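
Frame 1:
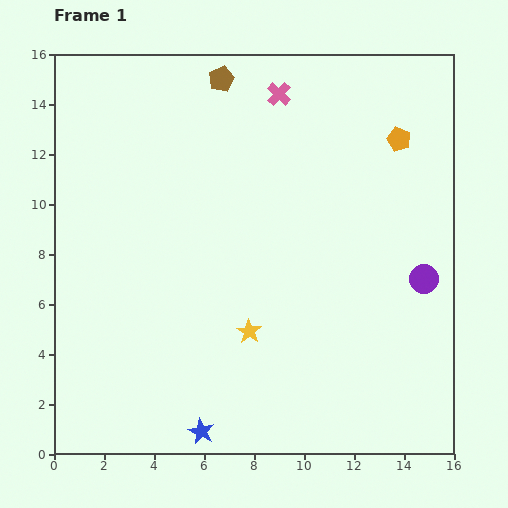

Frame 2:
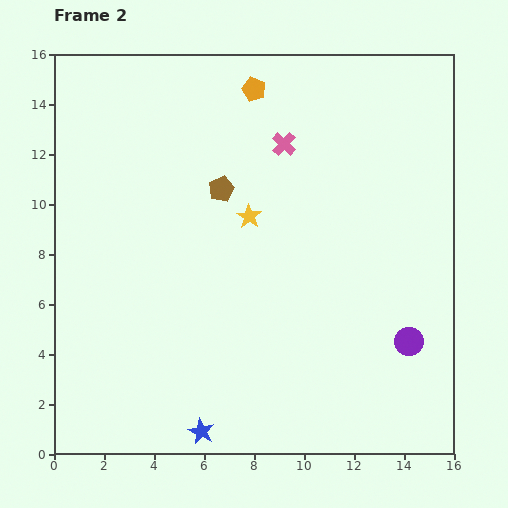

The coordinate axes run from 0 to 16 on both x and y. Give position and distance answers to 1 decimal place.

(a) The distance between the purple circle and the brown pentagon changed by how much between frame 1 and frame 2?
-1.7

Distance in frame 1: 11.4. Distance in frame 2: 9.7.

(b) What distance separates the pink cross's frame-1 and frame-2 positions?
2.0

The pink cross moved from (9.0, 14.4) to (9.2, 12.4), a distance of √(0.2² + 2.0²) ≈ 2.0.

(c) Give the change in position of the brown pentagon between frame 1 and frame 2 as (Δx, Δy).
(0.0, -4.4)

The brown pentagon was at (6.7, 15.0) in frame 1 and (6.7, 10.6) in frame 2.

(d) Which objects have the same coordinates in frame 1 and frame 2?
the blue star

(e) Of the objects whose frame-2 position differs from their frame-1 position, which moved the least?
the pink cross

(moved 2.0)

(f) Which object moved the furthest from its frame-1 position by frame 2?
the orange pentagon

(moved 6.1; next 4.6)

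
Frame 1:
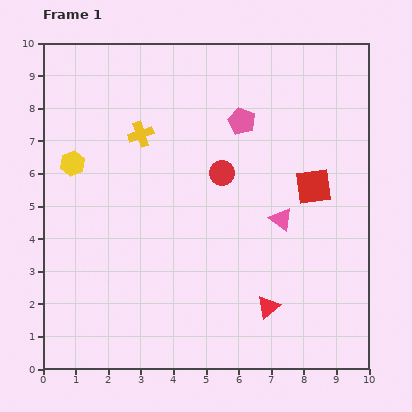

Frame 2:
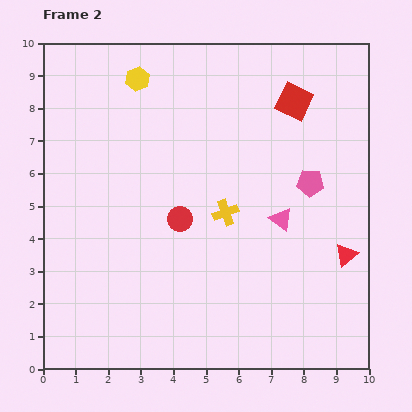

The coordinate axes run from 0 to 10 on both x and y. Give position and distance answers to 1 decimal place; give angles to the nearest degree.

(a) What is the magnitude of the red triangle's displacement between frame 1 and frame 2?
2.9

The red triangle moved from (6.9, 1.9) to (9.3, 3.5), a distance of √(2.4² + 1.6²) ≈ 2.9.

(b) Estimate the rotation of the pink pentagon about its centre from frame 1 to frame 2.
20° counter-clockwise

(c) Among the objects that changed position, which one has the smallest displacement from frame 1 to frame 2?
the red circle

(moved 1.9)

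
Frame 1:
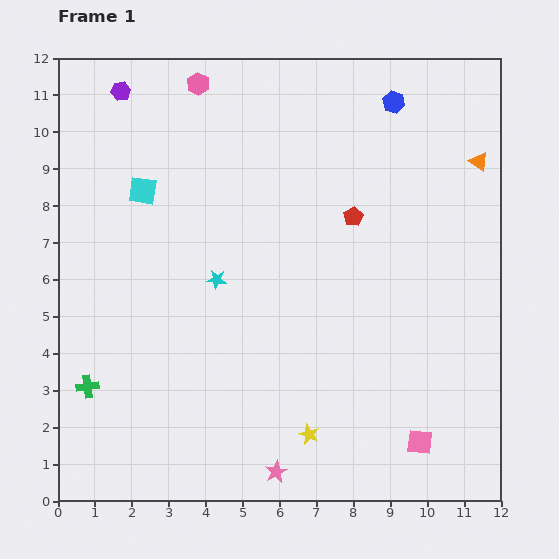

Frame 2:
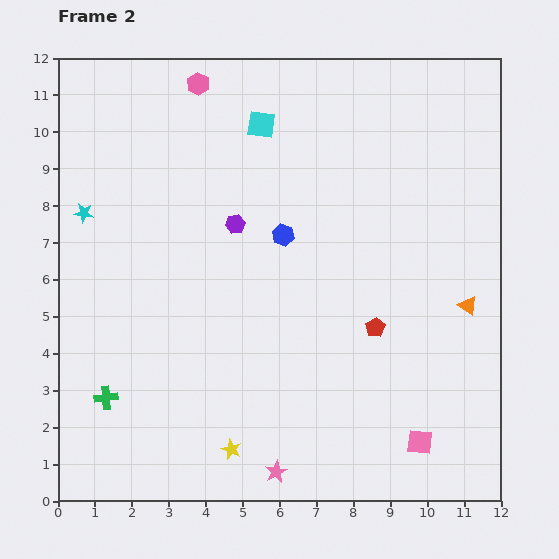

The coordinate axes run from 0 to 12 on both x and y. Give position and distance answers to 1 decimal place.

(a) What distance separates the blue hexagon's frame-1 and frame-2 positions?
4.7

The blue hexagon moved from (9.1, 10.8) to (6.1, 7.2), a distance of √(3.0² + 3.6²) ≈ 4.7.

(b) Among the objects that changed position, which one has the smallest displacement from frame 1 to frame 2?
the green cross

(moved 0.6)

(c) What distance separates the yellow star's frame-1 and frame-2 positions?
2.1

The yellow star moved from (6.8, 1.8) to (4.7, 1.4), a distance of √(2.1² + 0.4²) ≈ 2.1.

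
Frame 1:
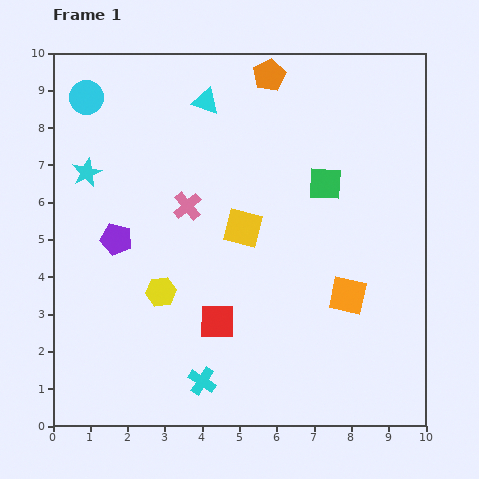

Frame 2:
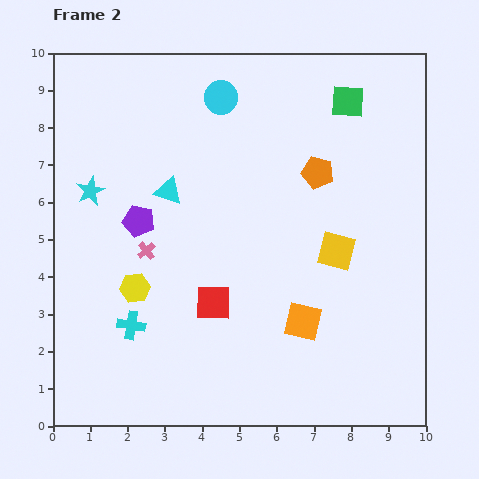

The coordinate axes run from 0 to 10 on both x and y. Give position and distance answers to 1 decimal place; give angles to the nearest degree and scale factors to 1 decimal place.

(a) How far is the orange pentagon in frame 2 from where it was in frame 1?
2.9

The orange pentagon moved from (5.8, 9.4) to (7.1, 6.8), a distance of √(1.3² + 2.6²) ≈ 2.9.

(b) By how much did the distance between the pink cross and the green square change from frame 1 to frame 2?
+3.0

Distance in frame 1: 3.7. Distance in frame 2: 6.7.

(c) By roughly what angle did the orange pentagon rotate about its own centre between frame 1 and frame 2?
31° counter-clockwise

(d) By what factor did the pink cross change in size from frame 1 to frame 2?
0.6×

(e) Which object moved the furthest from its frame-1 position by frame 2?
the cyan circle

(moved 3.6; next 2.9)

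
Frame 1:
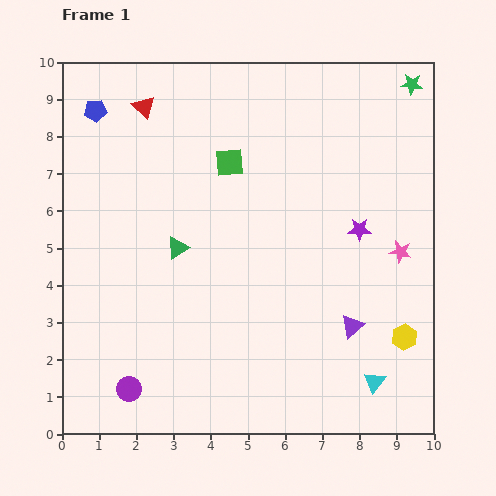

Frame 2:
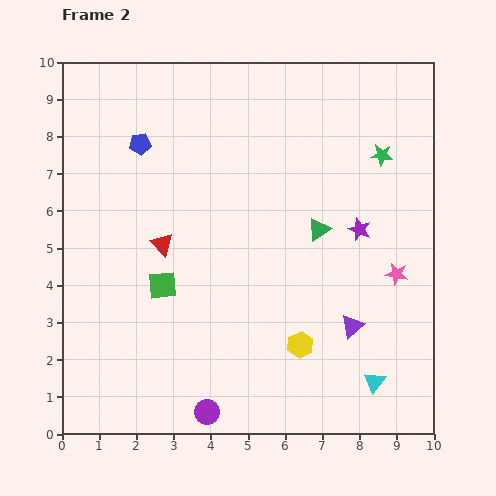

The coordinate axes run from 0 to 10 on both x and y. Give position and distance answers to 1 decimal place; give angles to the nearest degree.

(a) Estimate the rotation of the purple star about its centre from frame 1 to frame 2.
20° clockwise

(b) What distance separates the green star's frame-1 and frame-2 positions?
2.1

The green star moved from (9.4, 9.4) to (8.6, 7.5), a distance of √(0.8² + 1.9²) ≈ 2.1.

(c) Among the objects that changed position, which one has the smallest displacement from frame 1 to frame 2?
the pink star

(moved 0.6)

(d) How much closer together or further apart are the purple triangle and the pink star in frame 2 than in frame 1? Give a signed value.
-0.6

Distance in frame 1: 2.4. Distance in frame 2: 1.8.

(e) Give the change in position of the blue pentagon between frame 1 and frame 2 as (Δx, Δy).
(1.2, -0.9)

The blue pentagon was at (0.9, 8.7) in frame 1 and (2.1, 7.8) in frame 2.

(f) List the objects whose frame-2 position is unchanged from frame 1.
the cyan triangle, the purple triangle, the purple star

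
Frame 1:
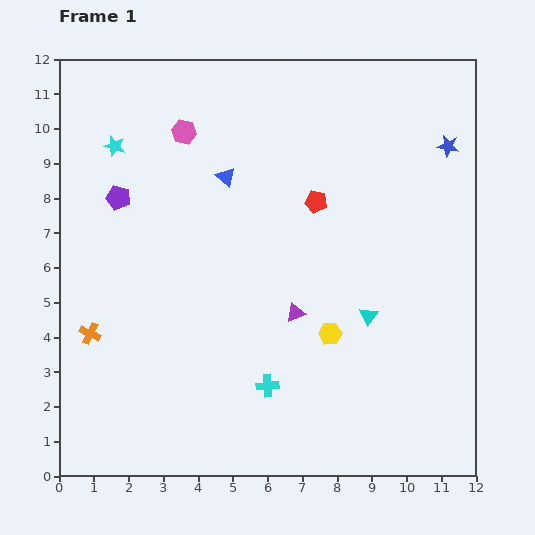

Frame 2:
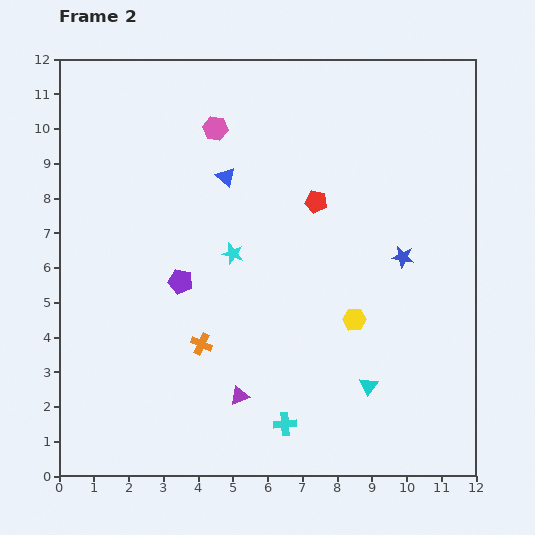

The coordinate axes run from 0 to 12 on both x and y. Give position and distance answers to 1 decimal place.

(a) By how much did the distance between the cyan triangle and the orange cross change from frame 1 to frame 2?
-3.1

Distance in frame 1: 8.0. Distance in frame 2: 4.9.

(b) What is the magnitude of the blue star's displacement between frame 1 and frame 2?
3.5

The blue star moved from (11.2, 9.5) to (9.9, 6.3), a distance of √(1.3² + 3.2²) ≈ 3.5.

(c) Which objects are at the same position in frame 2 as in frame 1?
the blue triangle, the red pentagon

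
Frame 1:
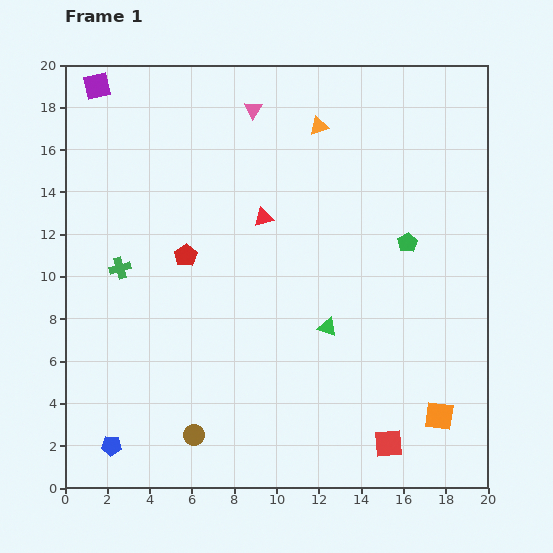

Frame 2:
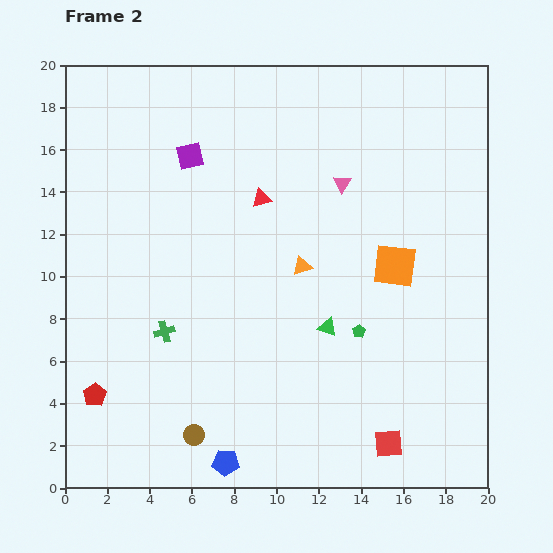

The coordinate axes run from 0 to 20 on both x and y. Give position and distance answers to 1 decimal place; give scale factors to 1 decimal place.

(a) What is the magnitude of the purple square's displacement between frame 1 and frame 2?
5.5

The purple square moved from (1.5, 19.0) to (5.9, 15.7), a distance of √(4.4² + 3.3²) ≈ 5.5.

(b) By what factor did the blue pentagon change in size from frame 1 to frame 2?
1.3×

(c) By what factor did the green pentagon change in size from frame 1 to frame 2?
0.6×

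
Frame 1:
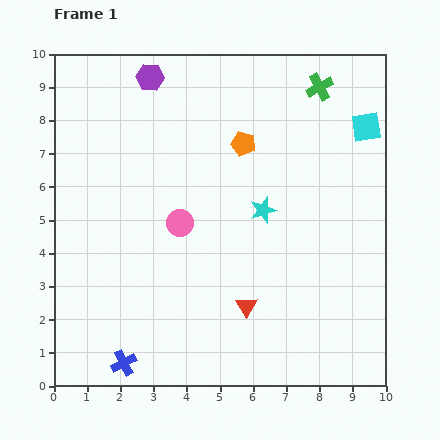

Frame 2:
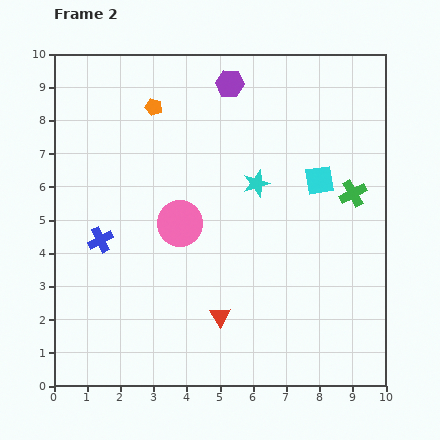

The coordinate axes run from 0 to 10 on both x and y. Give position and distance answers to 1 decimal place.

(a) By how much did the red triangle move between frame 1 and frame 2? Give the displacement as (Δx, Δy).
(-0.8, -0.3)

The red triangle was at (5.8, 2.4) in frame 1 and (5.0, 2.1) in frame 2.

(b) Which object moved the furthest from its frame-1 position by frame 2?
the blue cross

(moved 3.8; next 3.4)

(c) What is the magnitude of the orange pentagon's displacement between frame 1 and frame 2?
2.9

The orange pentagon moved from (5.7, 7.3) to (3.0, 8.4), a distance of √(2.7² + 1.1²) ≈ 2.9.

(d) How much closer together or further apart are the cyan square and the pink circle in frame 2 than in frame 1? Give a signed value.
-1.9

Distance in frame 1: 6.3. Distance in frame 2: 4.4.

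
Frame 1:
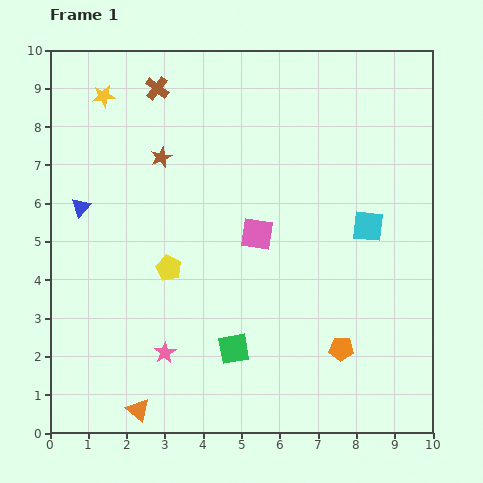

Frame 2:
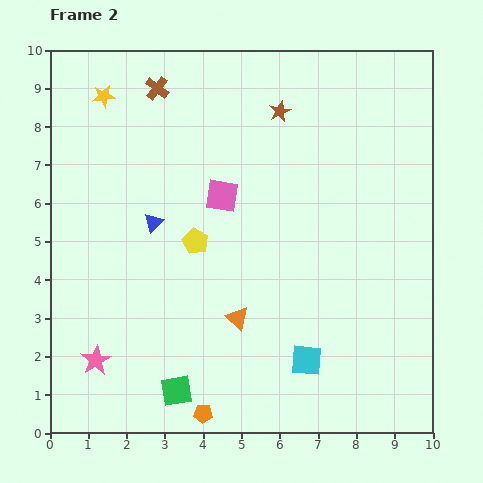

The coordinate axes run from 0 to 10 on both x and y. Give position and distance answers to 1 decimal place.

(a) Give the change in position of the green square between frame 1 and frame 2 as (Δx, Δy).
(-1.5, -1.1)

The green square was at (4.8, 2.2) in frame 1 and (3.3, 1.1) in frame 2.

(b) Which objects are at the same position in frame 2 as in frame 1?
the brown cross, the yellow star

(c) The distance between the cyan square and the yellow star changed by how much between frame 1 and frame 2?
+1.0

Distance in frame 1: 7.7. Distance in frame 2: 8.7.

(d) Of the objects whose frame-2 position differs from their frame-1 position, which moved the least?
the yellow pentagon

(moved 1.0)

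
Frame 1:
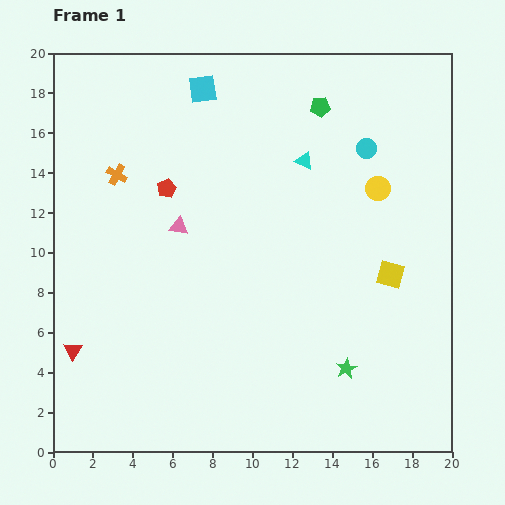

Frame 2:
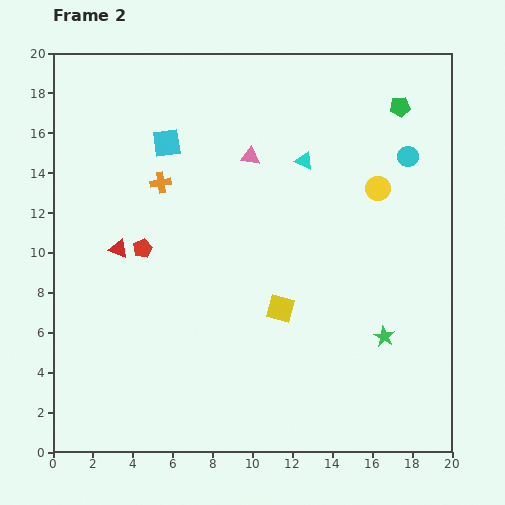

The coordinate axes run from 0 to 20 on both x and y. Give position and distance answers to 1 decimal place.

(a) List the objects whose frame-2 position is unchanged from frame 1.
the cyan triangle, the yellow circle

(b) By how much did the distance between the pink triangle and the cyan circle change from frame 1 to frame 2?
-2.3

Distance in frame 1: 10.2. Distance in frame 2: 7.9.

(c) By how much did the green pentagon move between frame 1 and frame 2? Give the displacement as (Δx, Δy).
(4.0, 0.0)

The green pentagon was at (13.4, 17.3) in frame 1 and (17.4, 17.3) in frame 2.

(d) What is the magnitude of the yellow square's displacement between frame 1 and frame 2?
5.8

The yellow square moved from (16.9, 8.9) to (11.4, 7.2), a distance of √(5.5² + 1.7²) ≈ 5.8.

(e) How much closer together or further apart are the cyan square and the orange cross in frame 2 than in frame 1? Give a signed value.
-4.1

Distance in frame 1: 6.1. Distance in frame 2: 2.0.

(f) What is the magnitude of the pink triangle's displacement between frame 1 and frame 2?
5.0

The pink triangle moved from (6.3, 11.3) to (9.9, 14.8), a distance of √(3.6² + 3.5²) ≈ 5.0.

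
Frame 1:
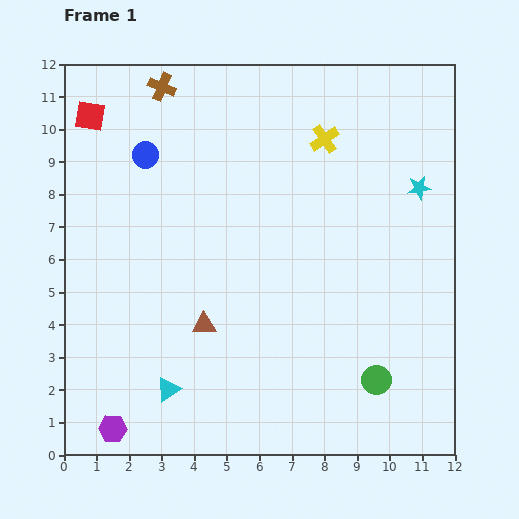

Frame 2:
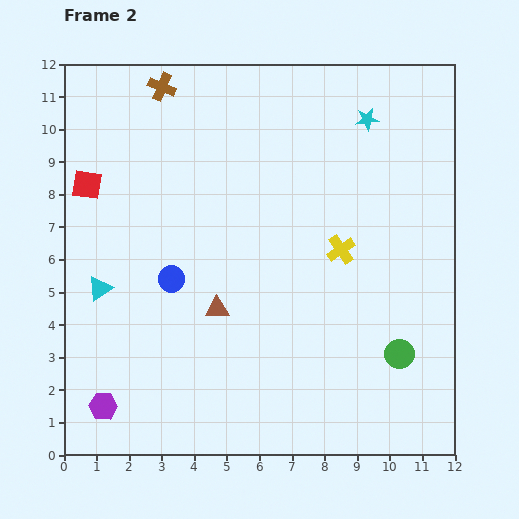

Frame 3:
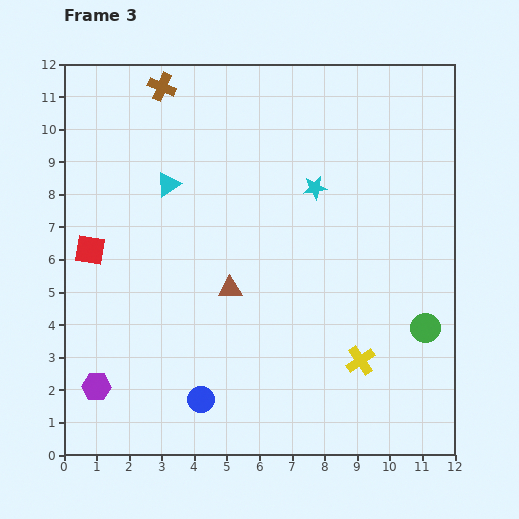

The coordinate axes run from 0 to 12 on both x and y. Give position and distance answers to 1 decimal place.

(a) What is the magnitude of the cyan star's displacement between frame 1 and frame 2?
2.6

The cyan star moved from (10.9, 8.2) to (9.3, 10.3), a distance of √(1.6² + 2.1²) ≈ 2.6.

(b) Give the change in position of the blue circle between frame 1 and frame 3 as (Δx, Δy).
(1.7, -7.5)

The blue circle was at (2.5, 9.2) in frame 1 and (4.2, 1.7) in frame 3.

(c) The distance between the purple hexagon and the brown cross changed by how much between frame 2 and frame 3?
-0.6

Distance in frame 2: 10.0. Distance in frame 3: 9.4.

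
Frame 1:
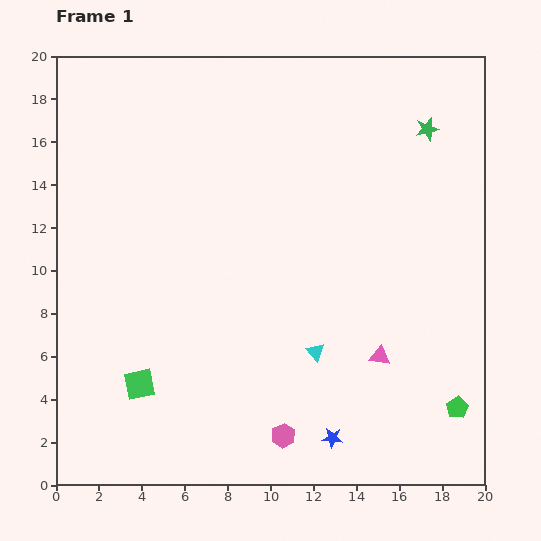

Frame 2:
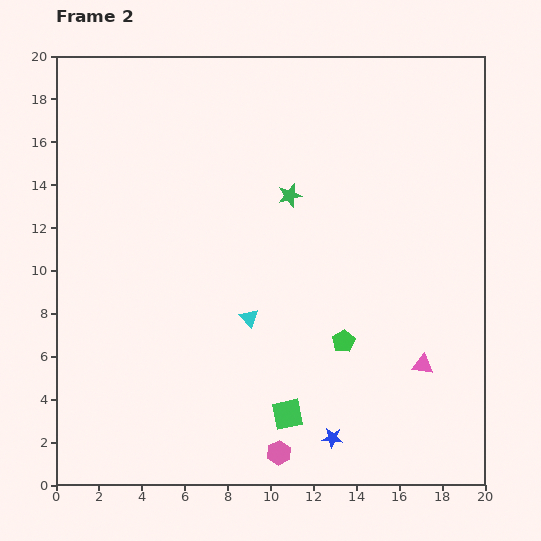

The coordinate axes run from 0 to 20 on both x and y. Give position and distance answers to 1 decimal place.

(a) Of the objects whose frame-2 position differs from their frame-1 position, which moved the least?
the pink hexagon

(moved 0.8)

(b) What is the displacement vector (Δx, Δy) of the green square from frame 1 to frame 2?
(6.9, -1.4)

The green square was at (3.9, 4.7) in frame 1 and (10.8, 3.3) in frame 2.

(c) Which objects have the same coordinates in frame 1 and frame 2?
the blue star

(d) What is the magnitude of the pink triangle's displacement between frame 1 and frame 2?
2.0

The pink triangle moved from (15.1, 6.0) to (17.1, 5.6), a distance of √(2.0² + 0.4²) ≈ 2.0.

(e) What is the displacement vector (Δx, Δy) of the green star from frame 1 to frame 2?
(-6.4, -3.1)

The green star was at (17.3, 16.6) in frame 1 and (10.9, 13.5) in frame 2.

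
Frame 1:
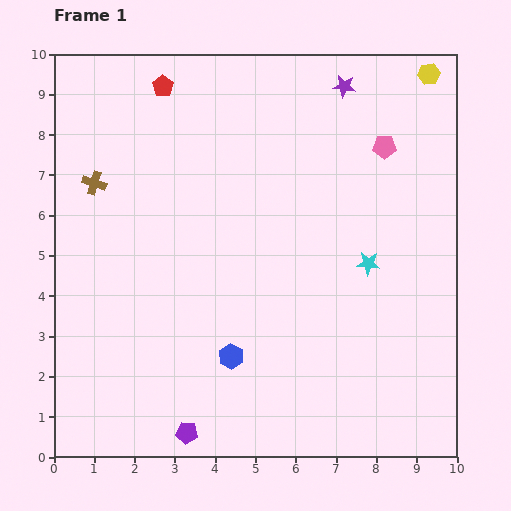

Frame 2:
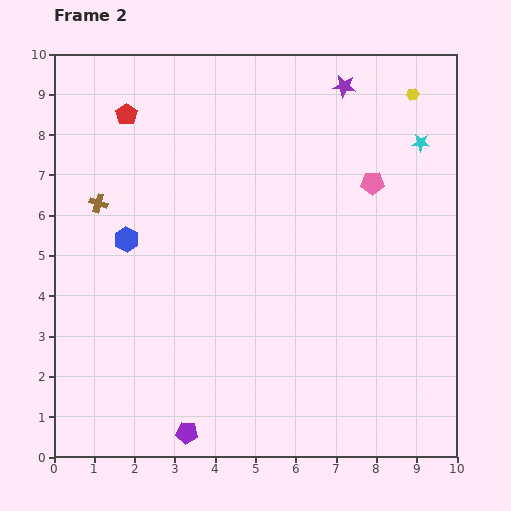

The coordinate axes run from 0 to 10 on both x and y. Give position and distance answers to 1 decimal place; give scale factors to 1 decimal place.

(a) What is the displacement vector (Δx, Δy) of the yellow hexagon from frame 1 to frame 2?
(-0.4, -0.5)

The yellow hexagon was at (9.3, 9.5) in frame 1 and (8.9, 9.0) in frame 2.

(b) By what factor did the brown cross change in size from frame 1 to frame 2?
0.8×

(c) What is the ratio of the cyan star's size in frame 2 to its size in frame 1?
0.8×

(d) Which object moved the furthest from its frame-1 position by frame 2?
the blue hexagon

(moved 3.9; next 3.3)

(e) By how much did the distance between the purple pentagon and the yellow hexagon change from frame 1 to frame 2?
-0.6

Distance in frame 1: 10.7. Distance in frame 2: 10.1.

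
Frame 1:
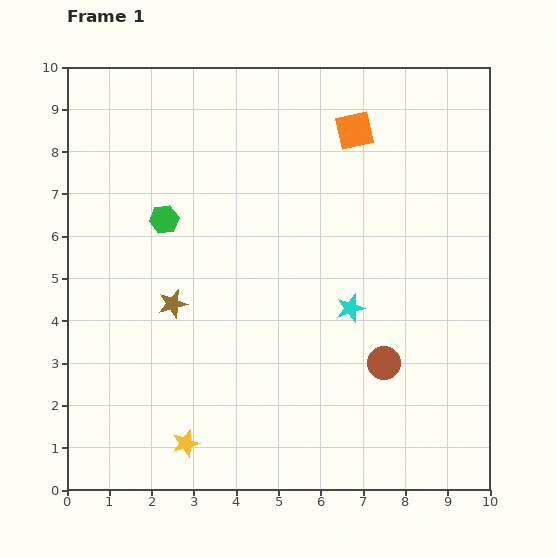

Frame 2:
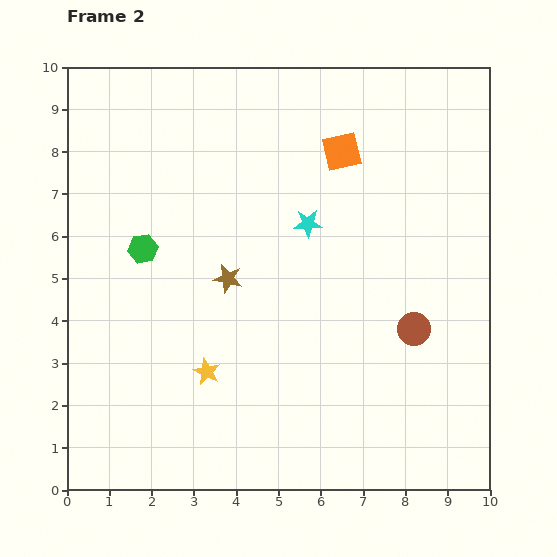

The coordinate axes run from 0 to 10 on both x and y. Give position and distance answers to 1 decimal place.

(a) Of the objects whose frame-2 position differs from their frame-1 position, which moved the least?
the orange square

(moved 0.6)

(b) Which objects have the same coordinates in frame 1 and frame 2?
none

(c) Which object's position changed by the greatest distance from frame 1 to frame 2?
the cyan star

(moved 2.2; next 1.8)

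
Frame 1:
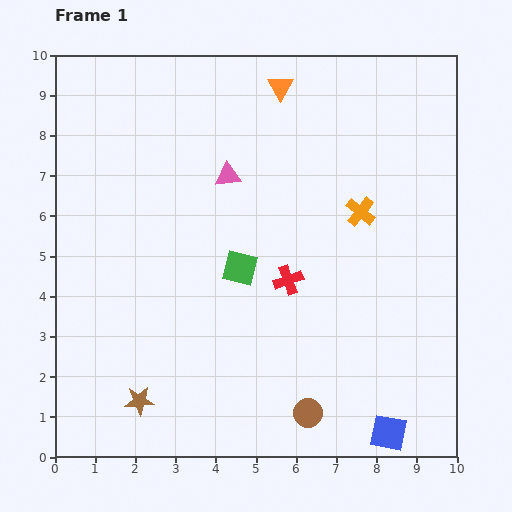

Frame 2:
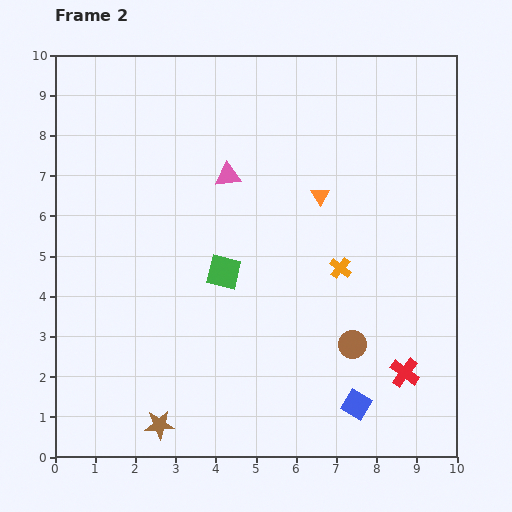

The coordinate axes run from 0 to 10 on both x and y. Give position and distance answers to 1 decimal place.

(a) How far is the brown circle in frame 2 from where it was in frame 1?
2.0

The brown circle moved from (6.3, 1.1) to (7.4, 2.8), a distance of √(1.1² + 1.7²) ≈ 2.0.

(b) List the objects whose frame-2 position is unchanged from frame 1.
the pink triangle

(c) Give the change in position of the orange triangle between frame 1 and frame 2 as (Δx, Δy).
(1.0, -2.7)

The orange triangle was at (5.6, 9.2) in frame 1 and (6.6, 6.5) in frame 2.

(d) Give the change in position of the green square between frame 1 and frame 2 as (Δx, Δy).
(-0.4, -0.1)

The green square was at (4.6, 4.7) in frame 1 and (4.2, 4.6) in frame 2.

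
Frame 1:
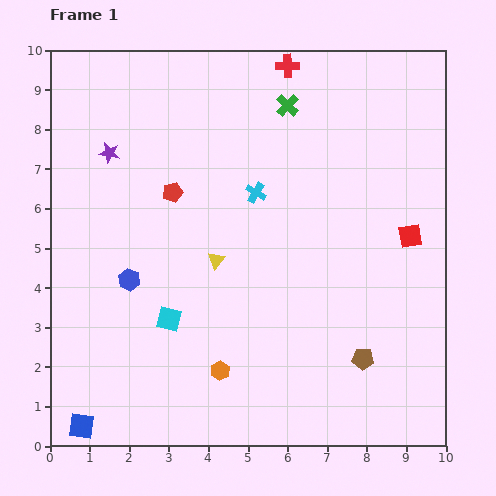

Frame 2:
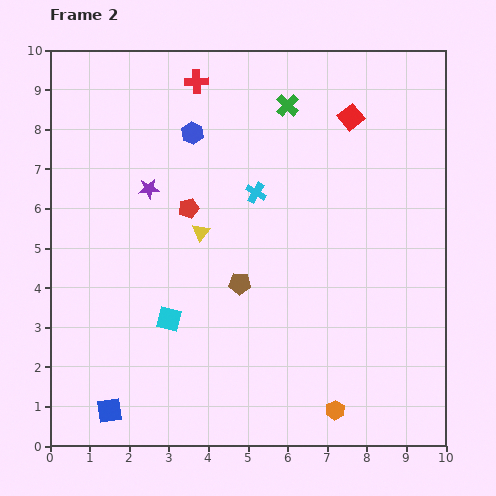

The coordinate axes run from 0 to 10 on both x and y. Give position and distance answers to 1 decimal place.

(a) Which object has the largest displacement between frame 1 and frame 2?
the blue hexagon

(moved 4.0; next 3.6)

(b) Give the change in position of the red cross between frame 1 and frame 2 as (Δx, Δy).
(-2.3, -0.4)

The red cross was at (6.0, 9.6) in frame 1 and (3.7, 9.2) in frame 2.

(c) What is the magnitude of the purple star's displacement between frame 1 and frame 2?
1.3

The purple star moved from (1.5, 7.4) to (2.5, 6.5), a distance of √(1.0² + 0.9²) ≈ 1.3.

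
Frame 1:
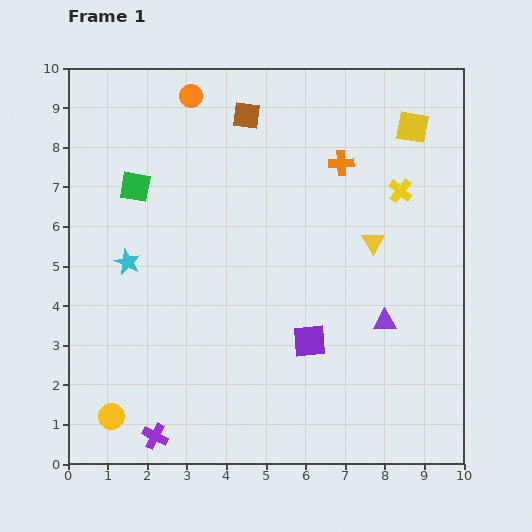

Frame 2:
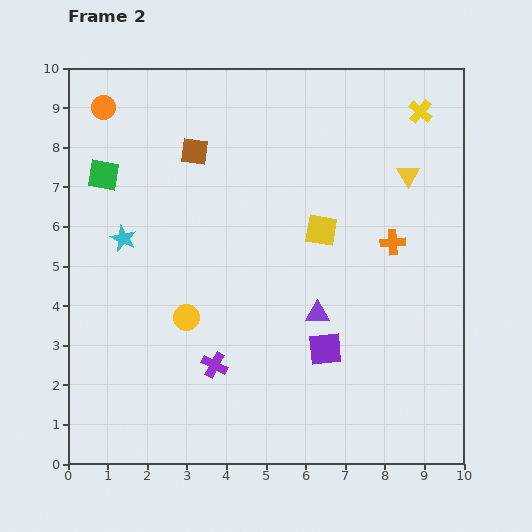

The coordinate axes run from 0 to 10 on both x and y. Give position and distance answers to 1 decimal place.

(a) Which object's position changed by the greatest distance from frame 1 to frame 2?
the yellow square

(moved 3.5; next 3.1)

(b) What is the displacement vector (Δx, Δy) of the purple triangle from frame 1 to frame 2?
(-1.7, 0.2)

The purple triangle was at (8.0, 3.6) in frame 1 and (6.3, 3.8) in frame 2.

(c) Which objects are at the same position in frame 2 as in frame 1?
none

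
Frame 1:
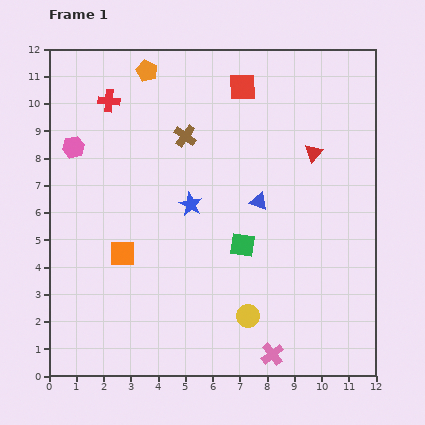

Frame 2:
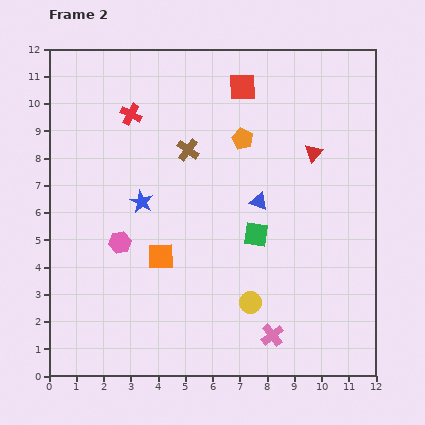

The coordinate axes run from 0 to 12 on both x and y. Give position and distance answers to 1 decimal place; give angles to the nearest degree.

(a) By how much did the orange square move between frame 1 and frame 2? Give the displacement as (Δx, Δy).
(1.4, -0.1)

The orange square was at (2.7, 4.5) in frame 1 and (4.1, 4.4) in frame 2.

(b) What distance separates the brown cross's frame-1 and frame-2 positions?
0.5

The brown cross moved from (5.0, 8.8) to (5.1, 8.3), a distance of √(0.1² + 0.5²) ≈ 0.5.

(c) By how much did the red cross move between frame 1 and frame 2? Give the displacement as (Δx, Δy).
(0.8, -0.5)

The red cross was at (2.2, 10.1) in frame 1 and (3.0, 9.6) in frame 2.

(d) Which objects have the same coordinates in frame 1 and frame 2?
the red square, the red triangle, the blue triangle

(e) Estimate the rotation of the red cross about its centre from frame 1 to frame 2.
23° clockwise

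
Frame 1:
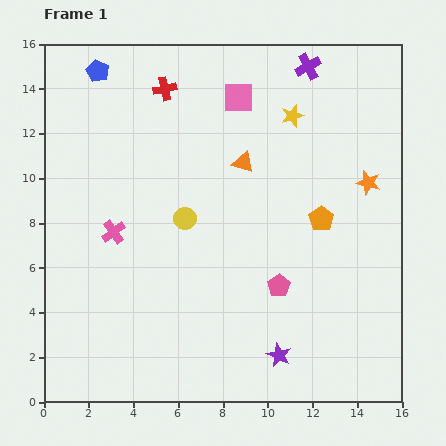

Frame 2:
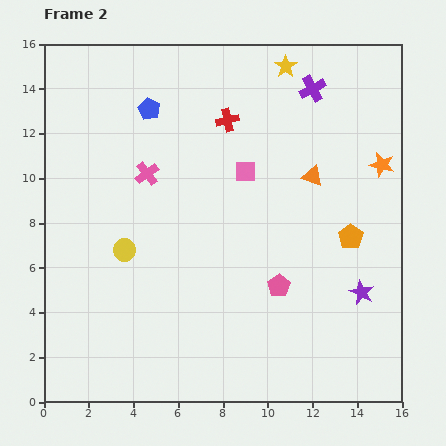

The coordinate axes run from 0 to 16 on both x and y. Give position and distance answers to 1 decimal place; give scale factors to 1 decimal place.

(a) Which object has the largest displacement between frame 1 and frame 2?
the purple star

(moved 4.6; next 3.3)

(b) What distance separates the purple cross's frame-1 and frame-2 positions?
1.0

The purple cross moved from (11.8, 15.0) to (12.0, 14.0), a distance of √(0.2² + 1.0²) ≈ 1.0.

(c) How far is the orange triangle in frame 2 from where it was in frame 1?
3.2

The orange triangle moved from (8.9, 10.7) to (12.0, 10.1), a distance of √(3.1² + 0.6²) ≈ 3.2.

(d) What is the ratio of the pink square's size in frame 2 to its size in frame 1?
0.7×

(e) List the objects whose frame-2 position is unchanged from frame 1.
the pink pentagon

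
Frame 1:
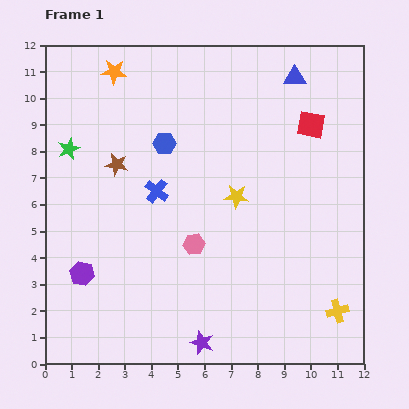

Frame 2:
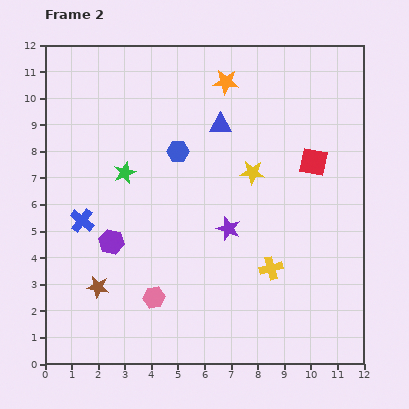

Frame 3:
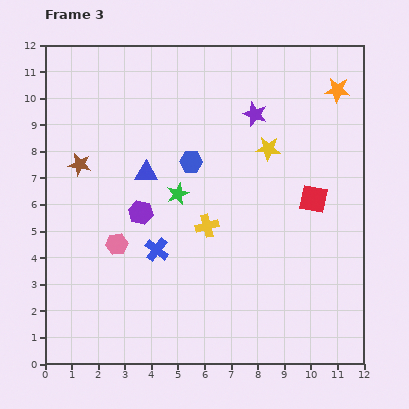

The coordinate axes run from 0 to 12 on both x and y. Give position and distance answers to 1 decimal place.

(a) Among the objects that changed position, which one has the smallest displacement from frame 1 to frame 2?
the blue hexagon

(moved 0.6)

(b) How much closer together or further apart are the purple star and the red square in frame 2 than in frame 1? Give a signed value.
-5.1

Distance in frame 1: 9.2. Distance in frame 2: 4.1.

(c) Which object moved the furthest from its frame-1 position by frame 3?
the purple star

(moved 8.8; next 8.4)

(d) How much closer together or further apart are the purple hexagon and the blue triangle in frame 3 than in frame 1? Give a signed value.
-9.4

Distance in frame 1: 10.9. Distance in frame 3: 1.5.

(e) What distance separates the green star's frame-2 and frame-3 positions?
2.2

The green star moved from (3.0, 7.2) to (5.0, 6.4), a distance of √(2.0² + 0.8²) ≈ 2.2.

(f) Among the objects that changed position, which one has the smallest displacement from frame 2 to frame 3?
the blue hexagon

(moved 0.6)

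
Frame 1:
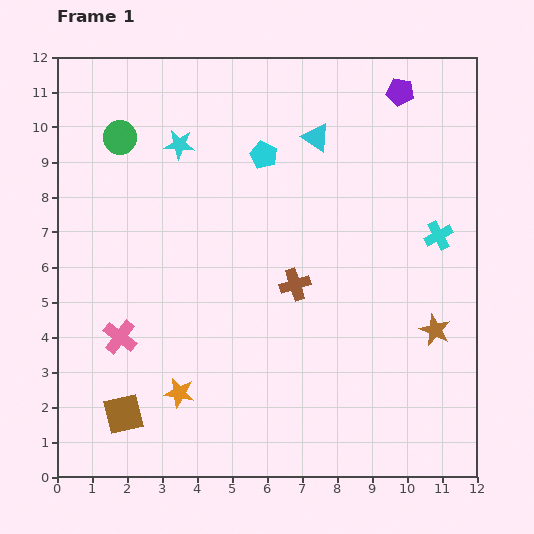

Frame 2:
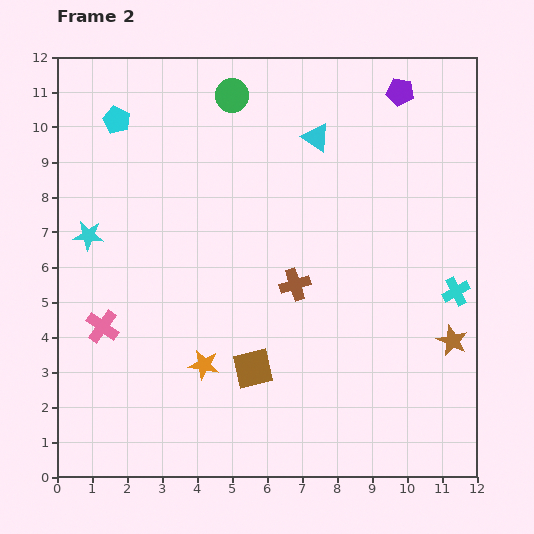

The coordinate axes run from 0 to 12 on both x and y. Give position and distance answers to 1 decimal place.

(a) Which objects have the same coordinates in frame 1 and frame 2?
the purple pentagon, the brown cross, the cyan triangle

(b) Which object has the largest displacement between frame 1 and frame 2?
the cyan pentagon

(moved 4.3; next 3.9)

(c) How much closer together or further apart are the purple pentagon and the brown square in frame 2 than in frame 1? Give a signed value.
-3.2

Distance in frame 1: 12.1. Distance in frame 2: 8.9.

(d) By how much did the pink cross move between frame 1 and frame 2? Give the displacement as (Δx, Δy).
(-0.5, 0.3)

The pink cross was at (1.8, 4.0) in frame 1 and (1.3, 4.3) in frame 2.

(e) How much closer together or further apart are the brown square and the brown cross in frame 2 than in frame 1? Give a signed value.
-3.4

Distance in frame 1: 6.1. Distance in frame 2: 2.7.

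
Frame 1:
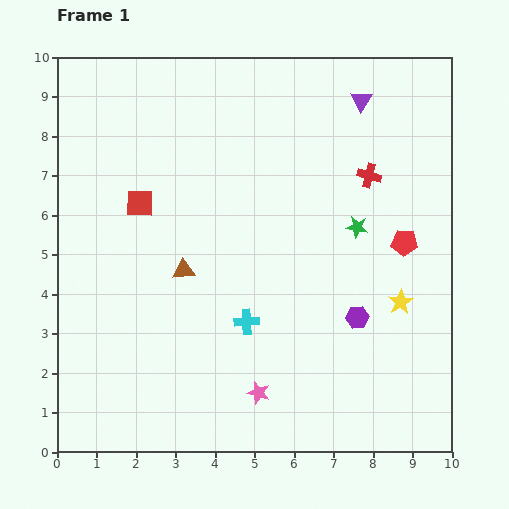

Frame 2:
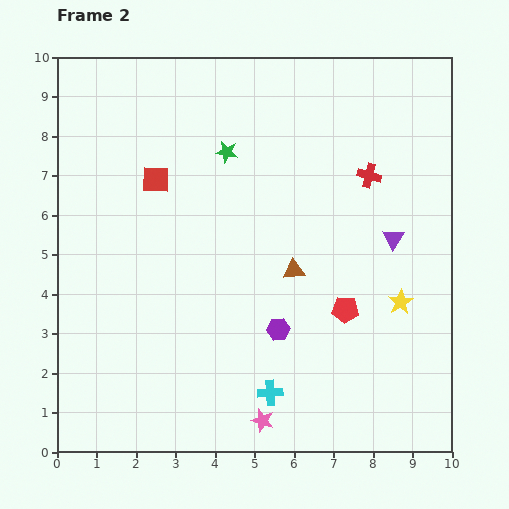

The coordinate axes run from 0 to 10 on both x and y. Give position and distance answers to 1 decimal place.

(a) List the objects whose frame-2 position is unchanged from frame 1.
the yellow star, the red cross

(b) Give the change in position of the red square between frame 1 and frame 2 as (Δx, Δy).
(0.4, 0.6)

The red square was at (2.1, 6.3) in frame 1 and (2.5, 6.9) in frame 2.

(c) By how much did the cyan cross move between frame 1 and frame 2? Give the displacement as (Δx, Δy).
(0.6, -1.8)

The cyan cross was at (4.8, 3.3) in frame 1 and (5.4, 1.5) in frame 2.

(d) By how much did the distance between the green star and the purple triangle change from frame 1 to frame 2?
+1.5

Distance in frame 1: 3.2. Distance in frame 2: 4.7.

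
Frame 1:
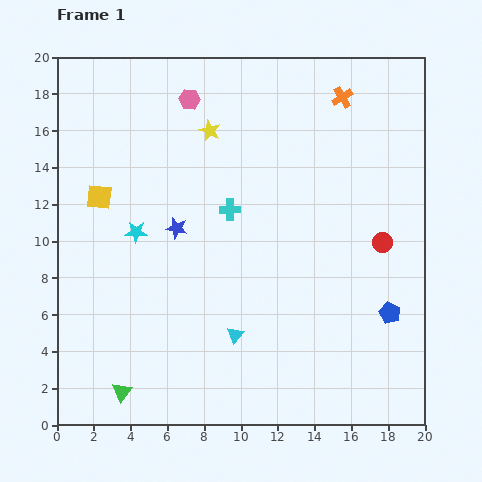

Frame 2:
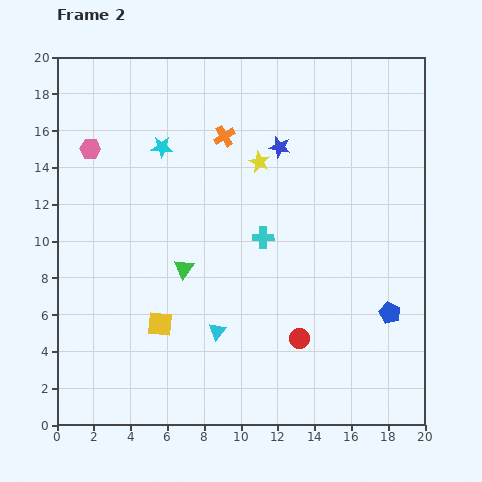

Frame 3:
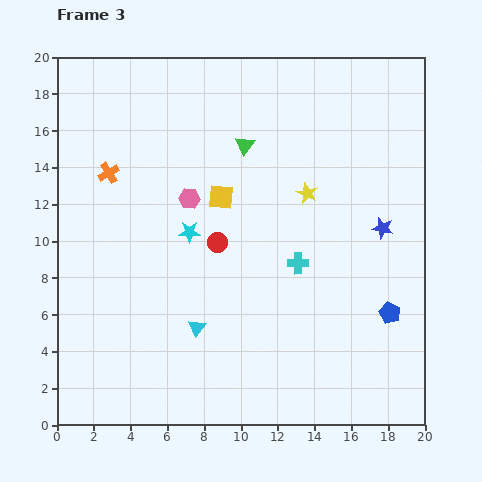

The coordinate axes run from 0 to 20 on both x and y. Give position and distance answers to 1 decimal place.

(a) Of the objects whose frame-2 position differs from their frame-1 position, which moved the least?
the cyan triangle

(moved 1.0)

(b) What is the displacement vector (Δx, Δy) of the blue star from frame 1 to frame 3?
(11.2, 0.0)

The blue star was at (6.5, 10.7) in frame 1 and (17.7, 10.7) in frame 3.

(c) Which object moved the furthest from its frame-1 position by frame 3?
the green triangle

(moved 15.0; next 13.3)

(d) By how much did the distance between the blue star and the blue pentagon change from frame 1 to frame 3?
-7.9

Distance in frame 1: 12.5. Distance in frame 3: 4.6.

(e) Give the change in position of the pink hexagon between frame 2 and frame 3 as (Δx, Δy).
(5.4, -2.7)

The pink hexagon was at (1.8, 15.0) in frame 2 and (7.2, 12.3) in frame 3.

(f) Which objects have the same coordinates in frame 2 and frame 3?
the blue pentagon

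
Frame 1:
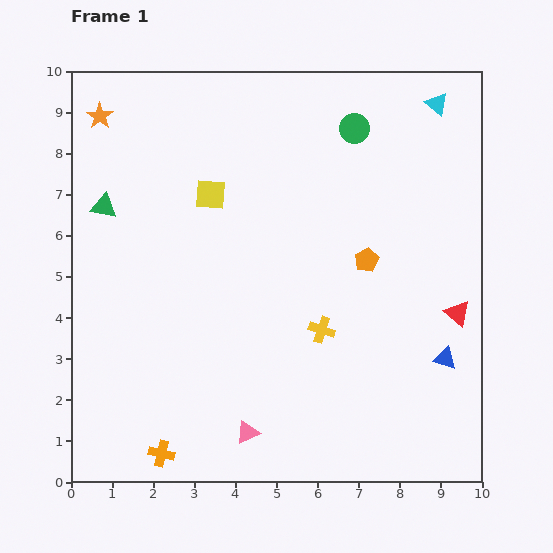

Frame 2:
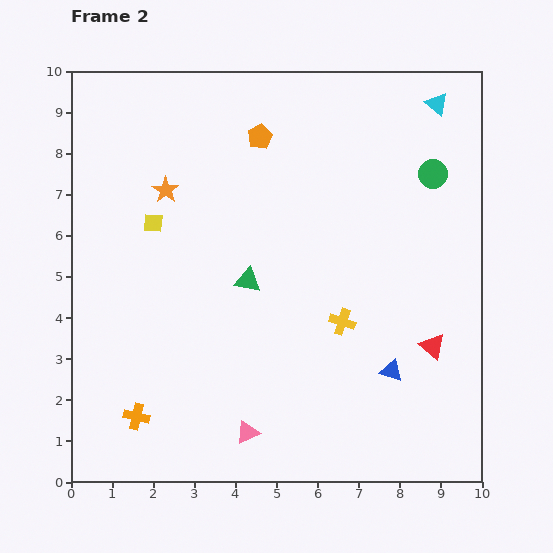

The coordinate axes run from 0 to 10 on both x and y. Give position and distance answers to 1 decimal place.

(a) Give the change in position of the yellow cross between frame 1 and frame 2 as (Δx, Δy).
(0.5, 0.2)

The yellow cross was at (6.1, 3.7) in frame 1 and (6.6, 3.9) in frame 2.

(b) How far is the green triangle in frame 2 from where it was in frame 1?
3.9

The green triangle moved from (0.8, 6.7) to (4.3, 4.9), a distance of √(3.5² + 1.8²) ≈ 3.9.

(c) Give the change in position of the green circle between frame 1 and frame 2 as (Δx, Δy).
(1.9, -1.1)

The green circle was at (6.9, 8.6) in frame 1 and (8.8, 7.5) in frame 2.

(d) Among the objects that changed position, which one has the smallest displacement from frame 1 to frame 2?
the yellow cross

(moved 0.5)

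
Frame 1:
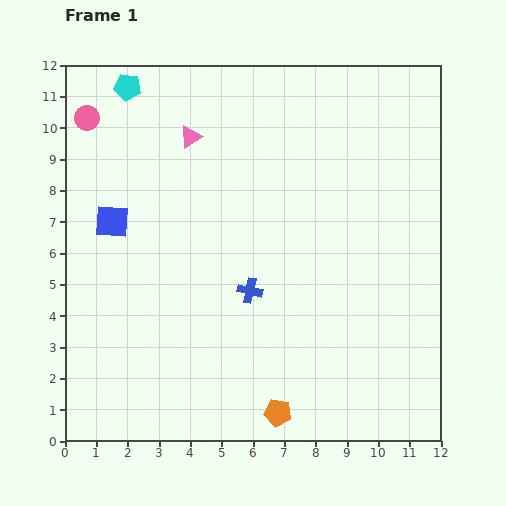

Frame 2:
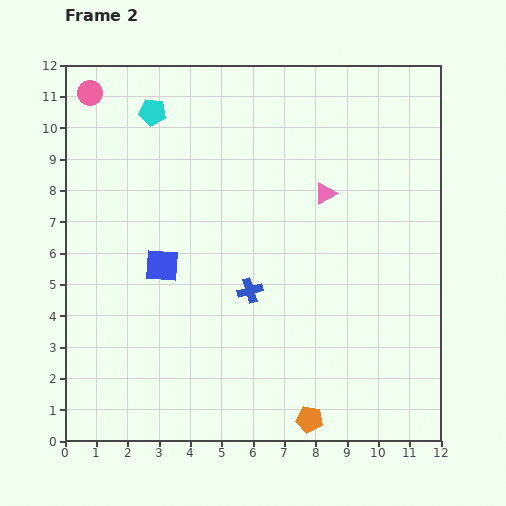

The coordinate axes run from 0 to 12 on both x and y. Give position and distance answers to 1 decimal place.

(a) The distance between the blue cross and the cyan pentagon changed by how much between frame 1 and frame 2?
-1.1

Distance in frame 1: 7.6. Distance in frame 2: 6.5.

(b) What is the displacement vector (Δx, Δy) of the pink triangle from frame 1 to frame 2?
(4.3, -1.8)

The pink triangle was at (4.0, 9.7) in frame 1 and (8.3, 7.9) in frame 2.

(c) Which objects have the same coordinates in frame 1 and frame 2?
the blue cross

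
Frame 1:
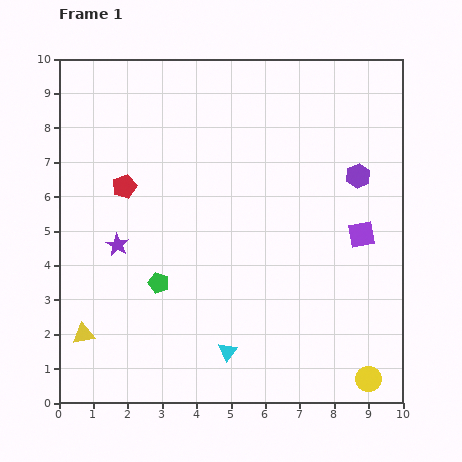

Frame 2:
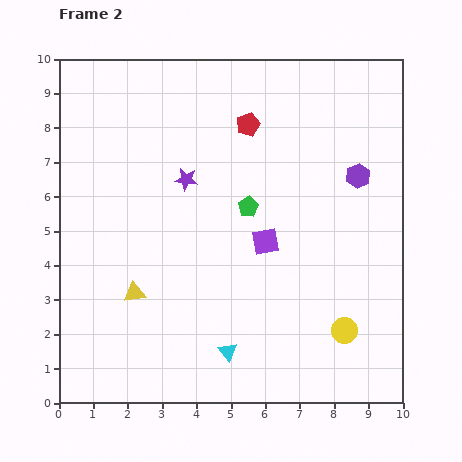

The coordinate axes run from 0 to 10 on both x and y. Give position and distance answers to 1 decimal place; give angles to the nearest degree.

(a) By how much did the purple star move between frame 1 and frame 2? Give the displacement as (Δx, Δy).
(2.0, 1.9)

The purple star was at (1.7, 4.6) in frame 1 and (3.7, 6.5) in frame 2.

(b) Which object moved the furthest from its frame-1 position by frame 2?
the red pentagon

(moved 4.0; next 3.4)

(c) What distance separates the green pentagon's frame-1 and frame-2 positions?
3.4

The green pentagon moved from (2.9, 3.5) to (5.5, 5.7), a distance of √(2.6² + 2.2²) ≈ 3.4.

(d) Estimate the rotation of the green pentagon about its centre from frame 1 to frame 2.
23° clockwise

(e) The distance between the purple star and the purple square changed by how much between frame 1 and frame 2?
-4.2

Distance in frame 1: 7.1. Distance in frame 2: 2.9.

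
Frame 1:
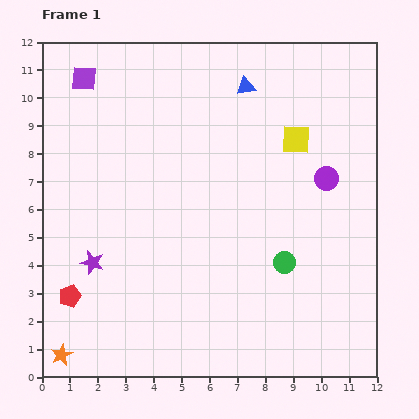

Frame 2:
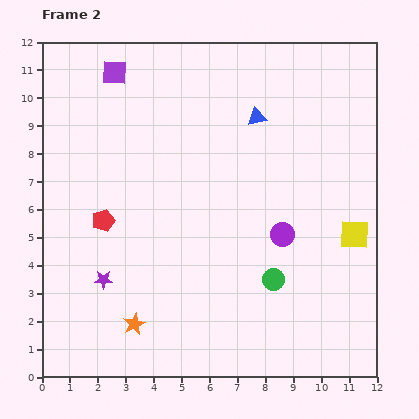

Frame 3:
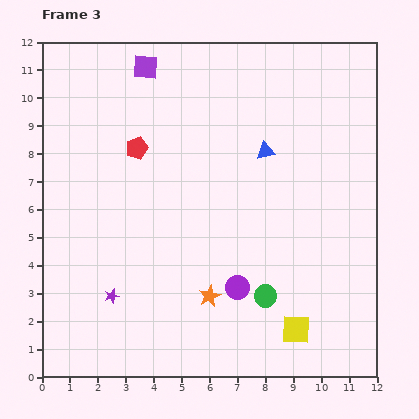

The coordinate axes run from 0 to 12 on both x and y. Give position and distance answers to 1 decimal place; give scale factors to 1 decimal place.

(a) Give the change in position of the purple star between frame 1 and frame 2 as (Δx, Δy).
(0.4, -0.6)

The purple star was at (1.8, 4.1) in frame 1 and (2.2, 3.5) in frame 2.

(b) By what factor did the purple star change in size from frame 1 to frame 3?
0.6×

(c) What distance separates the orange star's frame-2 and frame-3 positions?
2.9

The orange star moved from (3.3, 1.9) to (6.0, 2.9), a distance of √(2.7² + 1.0²) ≈ 2.9.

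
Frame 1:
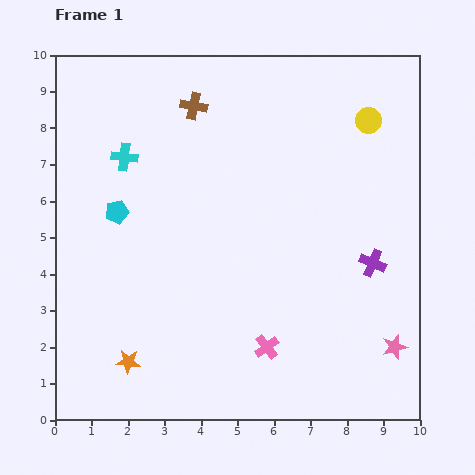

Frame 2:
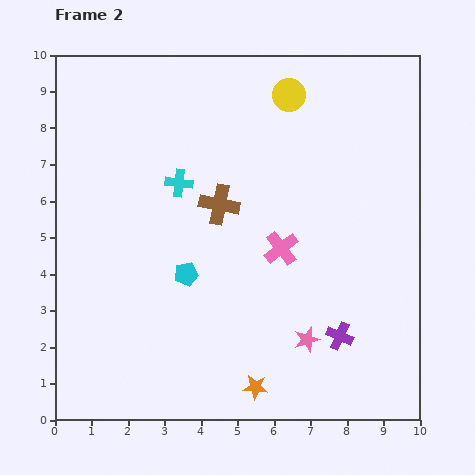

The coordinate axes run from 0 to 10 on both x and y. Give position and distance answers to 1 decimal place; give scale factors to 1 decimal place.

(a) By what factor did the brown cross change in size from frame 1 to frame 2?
1.5×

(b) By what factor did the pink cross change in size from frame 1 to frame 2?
1.4×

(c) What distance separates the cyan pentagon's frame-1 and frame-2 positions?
2.5

The cyan pentagon moved from (1.7, 5.7) to (3.6, 4.0), a distance of √(1.9² + 1.7²) ≈ 2.5.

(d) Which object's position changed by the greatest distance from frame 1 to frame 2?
the orange star

(moved 3.6; next 2.8)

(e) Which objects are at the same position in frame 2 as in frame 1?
none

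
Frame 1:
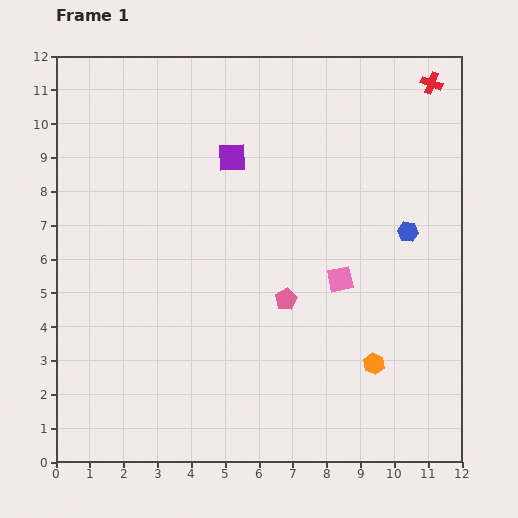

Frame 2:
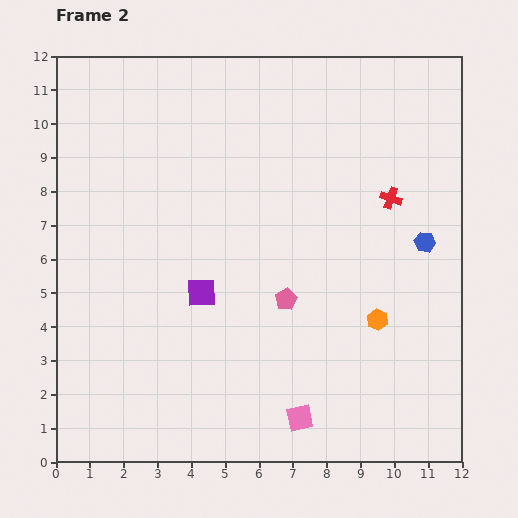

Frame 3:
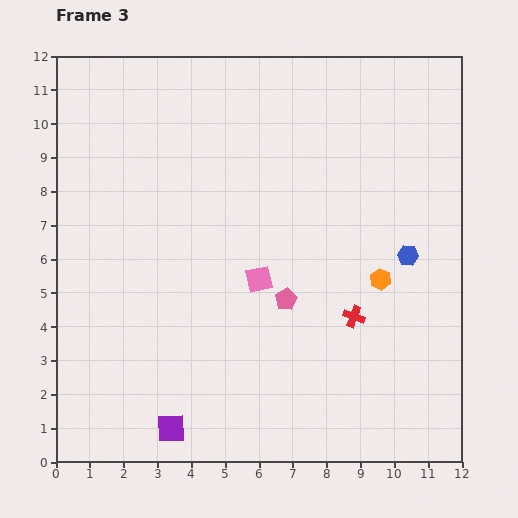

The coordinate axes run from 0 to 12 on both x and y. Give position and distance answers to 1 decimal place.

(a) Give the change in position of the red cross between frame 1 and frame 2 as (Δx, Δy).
(-1.2, -3.4)

The red cross was at (11.1, 11.2) in frame 1 and (9.9, 7.8) in frame 2.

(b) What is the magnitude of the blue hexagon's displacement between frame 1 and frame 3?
0.7

The blue hexagon moved from (10.4, 6.8) to (10.4, 6.1), a distance of √(0.0² + 0.7²) ≈ 0.7.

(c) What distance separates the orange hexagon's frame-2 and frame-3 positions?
1.2

The orange hexagon moved from (9.5, 4.2) to (9.6, 5.4), a distance of √(0.1² + 1.2²) ≈ 1.2.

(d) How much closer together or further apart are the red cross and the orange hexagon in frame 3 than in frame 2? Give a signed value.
-2.2

Distance in frame 2: 3.6. Distance in frame 3: 1.4.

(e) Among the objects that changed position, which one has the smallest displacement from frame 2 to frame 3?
the blue hexagon

(moved 0.6)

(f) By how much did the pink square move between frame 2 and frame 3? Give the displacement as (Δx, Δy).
(-1.2, 4.1)

The pink square was at (7.2, 1.3) in frame 2 and (6.0, 5.4) in frame 3.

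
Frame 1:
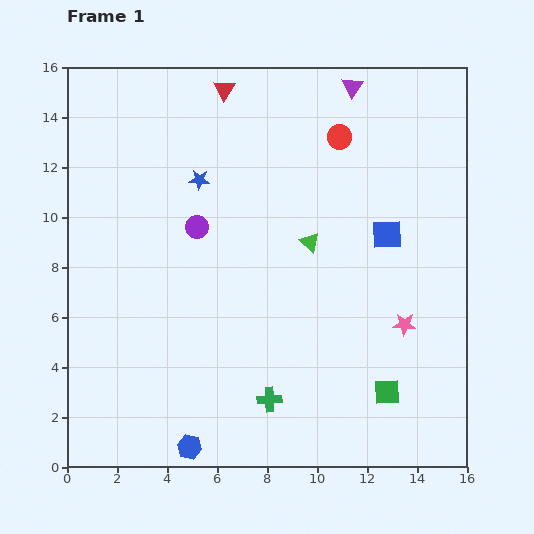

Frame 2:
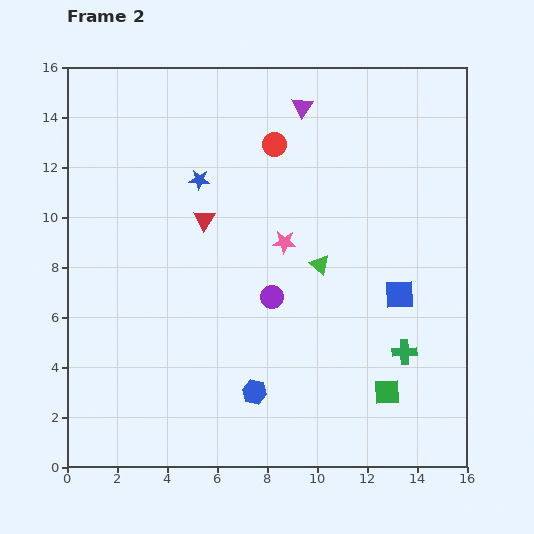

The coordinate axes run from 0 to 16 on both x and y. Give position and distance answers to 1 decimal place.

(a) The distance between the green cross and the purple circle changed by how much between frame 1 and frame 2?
-1.8

Distance in frame 1: 7.5. Distance in frame 2: 5.7.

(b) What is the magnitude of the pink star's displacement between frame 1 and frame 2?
5.8

The pink star moved from (13.5, 5.7) to (8.7, 9.0), a distance of √(4.8² + 3.3²) ≈ 5.8.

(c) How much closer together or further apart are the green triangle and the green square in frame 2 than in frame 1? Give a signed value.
-1.0

Distance in frame 1: 6.8. Distance in frame 2: 5.8.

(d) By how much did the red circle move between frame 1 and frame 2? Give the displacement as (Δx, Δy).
(-2.6, -0.3)

The red circle was at (10.9, 13.2) in frame 1 and (8.3, 12.9) in frame 2.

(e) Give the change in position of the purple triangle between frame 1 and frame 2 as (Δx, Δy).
(-2.0, -0.8)

The purple triangle was at (11.4, 15.2) in frame 1 and (9.4, 14.4) in frame 2.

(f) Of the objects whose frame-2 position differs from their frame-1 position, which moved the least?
the green triangle

(moved 1.0)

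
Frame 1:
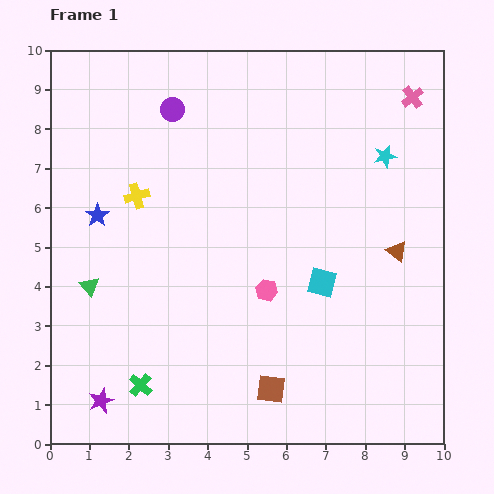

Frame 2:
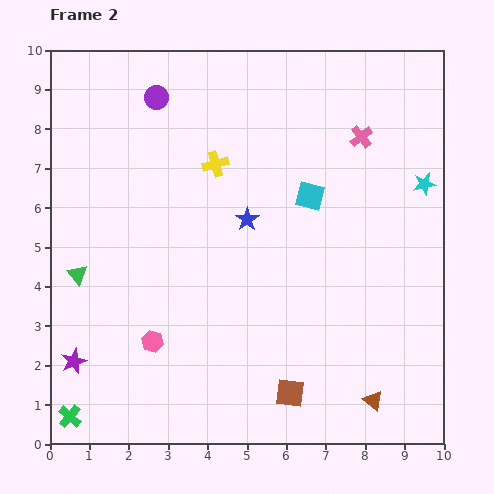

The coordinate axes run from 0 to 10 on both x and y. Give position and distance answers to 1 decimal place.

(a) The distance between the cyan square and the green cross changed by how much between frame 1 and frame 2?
+3.0

Distance in frame 1: 5.3. Distance in frame 2: 8.3.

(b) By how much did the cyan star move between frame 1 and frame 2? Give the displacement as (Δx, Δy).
(1.0, -0.7)

The cyan star was at (8.5, 7.3) in frame 1 and (9.5, 6.6) in frame 2.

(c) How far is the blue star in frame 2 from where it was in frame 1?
3.8

The blue star moved from (1.2, 5.8) to (5.0, 5.7), a distance of √(3.8² + 0.1²) ≈ 3.8.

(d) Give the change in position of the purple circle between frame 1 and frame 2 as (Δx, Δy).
(-0.4, 0.3)

The purple circle was at (3.1, 8.5) in frame 1 and (2.7, 8.8) in frame 2.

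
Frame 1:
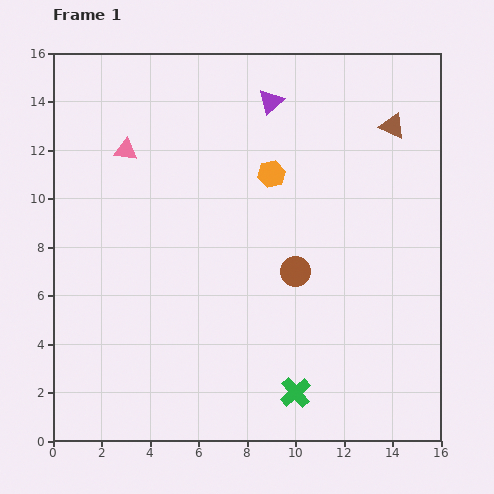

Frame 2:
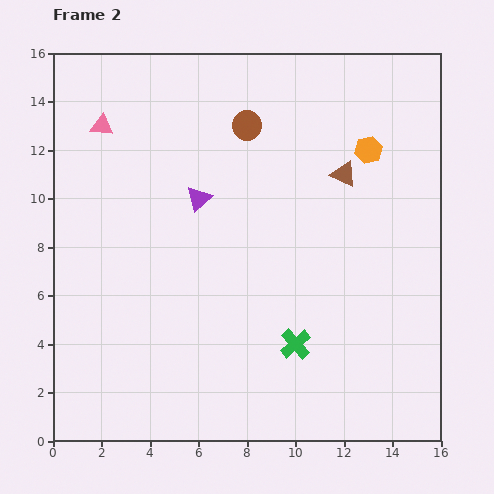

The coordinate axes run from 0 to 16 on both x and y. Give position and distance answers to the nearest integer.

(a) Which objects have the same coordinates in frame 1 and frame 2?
none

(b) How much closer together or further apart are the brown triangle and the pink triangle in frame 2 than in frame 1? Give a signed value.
-1

Distance in frame 1: 11. Distance in frame 2: 10.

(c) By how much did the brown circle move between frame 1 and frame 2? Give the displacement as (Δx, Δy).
(-2, 6)

The brown circle was at (10, 7) in frame 1 and (8, 13) in frame 2.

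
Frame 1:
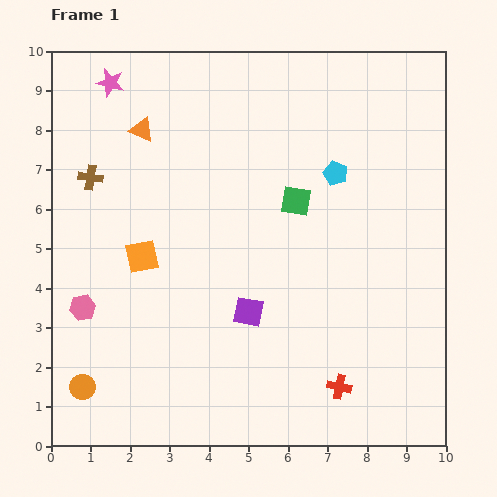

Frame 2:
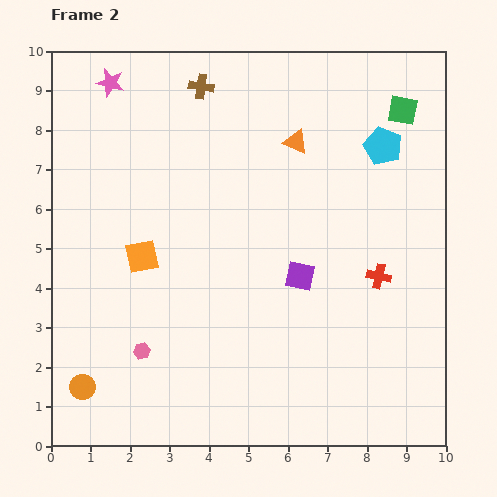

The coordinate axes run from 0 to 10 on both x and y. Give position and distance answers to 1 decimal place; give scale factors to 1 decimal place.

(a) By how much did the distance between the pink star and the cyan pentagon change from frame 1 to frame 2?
+1.0

Distance in frame 1: 6.1. Distance in frame 2: 7.1.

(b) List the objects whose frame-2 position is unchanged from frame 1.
the orange square, the orange circle, the pink star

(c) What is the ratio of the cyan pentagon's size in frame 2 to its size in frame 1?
1.6×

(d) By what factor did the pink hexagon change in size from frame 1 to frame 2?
0.7×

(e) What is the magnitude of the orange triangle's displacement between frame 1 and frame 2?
3.9

The orange triangle moved from (2.3, 8.0) to (6.2, 7.7), a distance of √(3.9² + 0.3²) ≈ 3.9.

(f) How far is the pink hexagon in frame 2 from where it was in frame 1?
1.9

The pink hexagon moved from (0.8, 3.5) to (2.3, 2.4), a distance of √(1.5² + 1.1²) ≈ 1.9.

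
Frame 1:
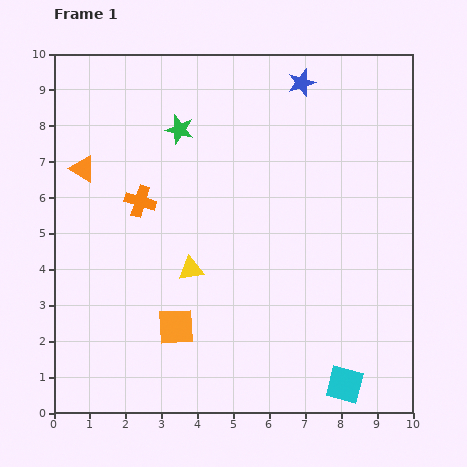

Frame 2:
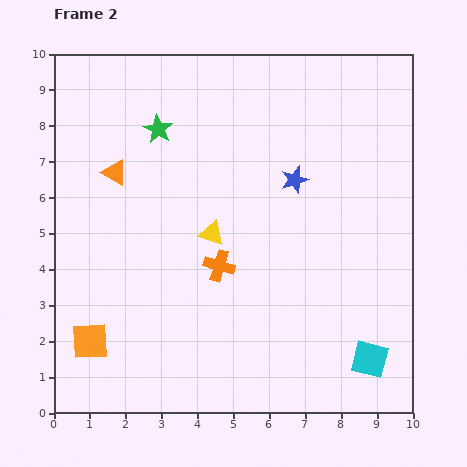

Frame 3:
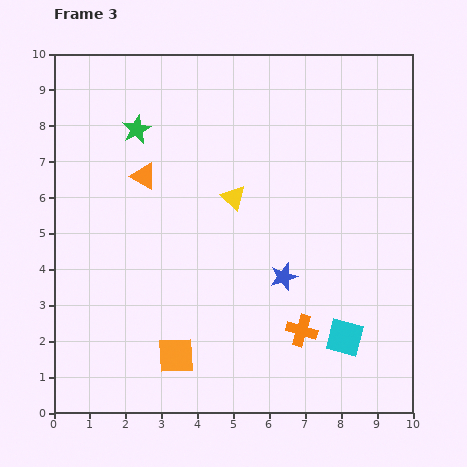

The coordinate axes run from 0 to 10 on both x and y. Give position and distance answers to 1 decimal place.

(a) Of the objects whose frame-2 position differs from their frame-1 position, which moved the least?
the green star

(moved 0.6)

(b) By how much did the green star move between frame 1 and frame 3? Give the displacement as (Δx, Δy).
(-1.2, 0.0)

The green star was at (3.5, 7.9) in frame 1 and (2.3, 7.9) in frame 3.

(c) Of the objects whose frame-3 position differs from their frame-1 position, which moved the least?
the orange square

(moved 0.8)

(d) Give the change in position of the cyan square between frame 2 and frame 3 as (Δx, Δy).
(-0.7, 0.6)

The cyan square was at (8.8, 1.5) in frame 2 and (8.1, 2.1) in frame 3.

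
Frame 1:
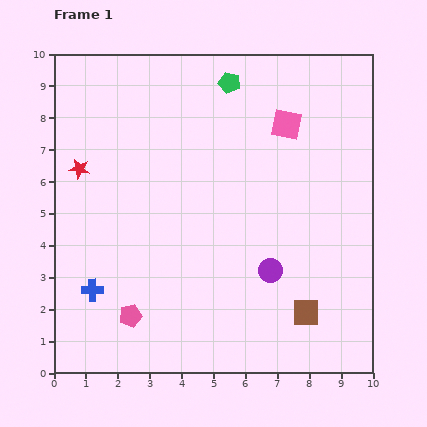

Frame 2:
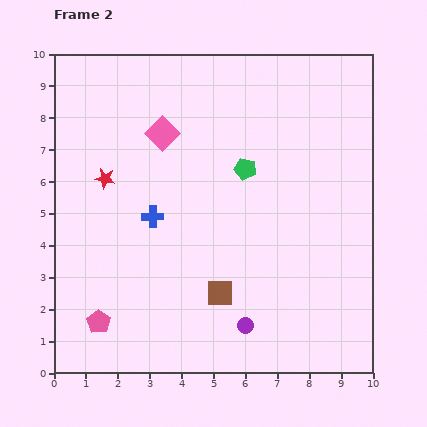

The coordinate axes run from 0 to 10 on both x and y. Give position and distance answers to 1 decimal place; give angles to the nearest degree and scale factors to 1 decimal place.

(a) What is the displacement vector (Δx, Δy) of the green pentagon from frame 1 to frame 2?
(0.5, -2.7)

The green pentagon was at (5.5, 9.1) in frame 1 and (6.0, 6.4) in frame 2.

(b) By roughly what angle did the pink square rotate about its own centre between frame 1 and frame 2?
34° clockwise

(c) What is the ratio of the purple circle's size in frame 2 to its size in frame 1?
0.7×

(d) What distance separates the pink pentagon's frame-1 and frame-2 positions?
1.0

The pink pentagon moved from (2.4, 1.8) to (1.4, 1.6), a distance of √(1.0² + 0.2²) ≈ 1.0.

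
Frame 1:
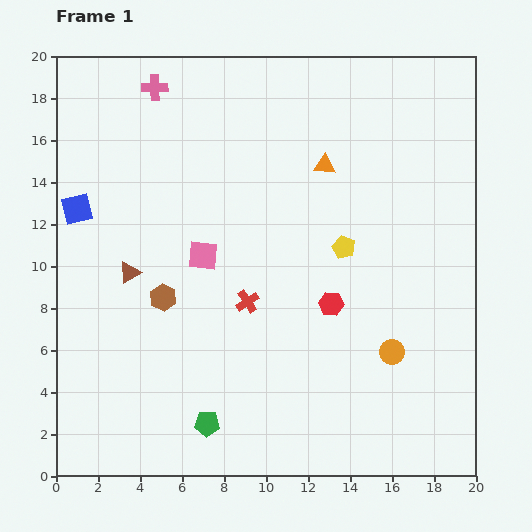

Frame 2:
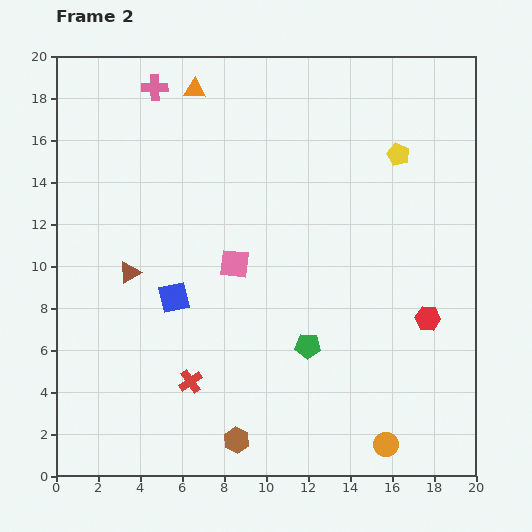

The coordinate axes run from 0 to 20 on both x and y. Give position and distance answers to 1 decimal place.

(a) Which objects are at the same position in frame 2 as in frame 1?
the pink cross, the brown triangle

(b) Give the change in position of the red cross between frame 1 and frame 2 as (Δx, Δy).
(-2.7, -3.8)

The red cross was at (9.1, 8.3) in frame 1 and (6.4, 4.5) in frame 2.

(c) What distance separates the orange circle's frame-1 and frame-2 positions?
4.4

The orange circle moved from (16.0, 5.9) to (15.7, 1.5), a distance of √(0.3² + 4.4²) ≈ 4.4.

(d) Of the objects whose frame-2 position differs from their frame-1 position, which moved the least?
the pink square

(moved 1.6)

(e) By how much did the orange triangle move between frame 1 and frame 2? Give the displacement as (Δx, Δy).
(-6.2, 3.6)

The orange triangle was at (12.8, 14.8) in frame 1 and (6.6, 18.4) in frame 2.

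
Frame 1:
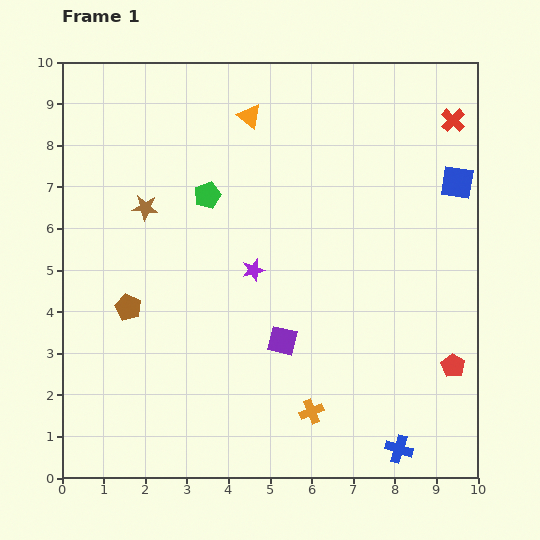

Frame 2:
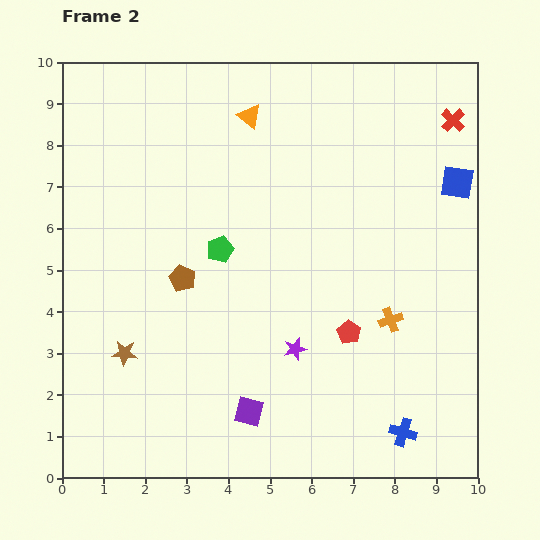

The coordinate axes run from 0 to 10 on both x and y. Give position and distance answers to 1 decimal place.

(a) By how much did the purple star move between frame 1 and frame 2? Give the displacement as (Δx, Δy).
(1.0, -1.9)

The purple star was at (4.6, 5.0) in frame 1 and (5.6, 3.1) in frame 2.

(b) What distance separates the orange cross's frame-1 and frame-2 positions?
2.9

The orange cross moved from (6.0, 1.6) to (7.9, 3.8), a distance of √(1.9² + 2.2²) ≈ 2.9.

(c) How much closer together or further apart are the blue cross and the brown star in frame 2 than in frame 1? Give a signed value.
-1.4

Distance in frame 1: 8.4. Distance in frame 2: 7.0.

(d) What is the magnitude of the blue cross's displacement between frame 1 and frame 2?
0.4

The blue cross moved from (8.1, 0.7) to (8.2, 1.1), a distance of √(0.1² + 0.4²) ≈ 0.4.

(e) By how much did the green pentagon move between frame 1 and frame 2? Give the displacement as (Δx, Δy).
(0.3, -1.3)

The green pentagon was at (3.5, 6.8) in frame 1 and (3.8, 5.5) in frame 2.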